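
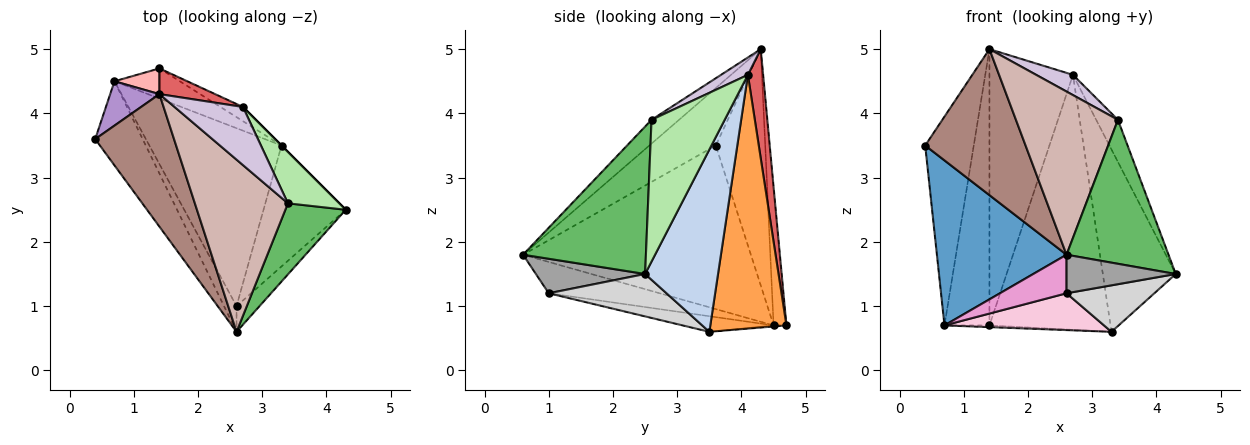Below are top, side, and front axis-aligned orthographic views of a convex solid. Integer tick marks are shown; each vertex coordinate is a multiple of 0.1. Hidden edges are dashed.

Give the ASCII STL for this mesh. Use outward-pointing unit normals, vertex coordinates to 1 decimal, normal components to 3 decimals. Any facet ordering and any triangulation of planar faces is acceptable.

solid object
 facet normal -0.843 -0.480 -0.244
  outer loop
   vertex 0.7 4.5 0.7
   vertex 2.6 0.6 1.8
   vertex 0.4 3.6 3.5
  endloop
 endfacet
 facet normal 0.707 0.707 0.000
  outer loop
   vertex 3.3 3.5 0.6
   vertex 2.7 4.1 4.6
   vertex 4.3 2.5 1.5
  endloop
 endfacet
 facet normal 0.532 0.846 -0.047
  outer loop
   vertex 3.3 3.5 0.6
   vertex 1.4 4.7 0.7
   vertex 2.7 4.1 4.6
  endloop
 endfacet
 facet normal -0.016 0.057 -0.998
  outer loop
   vertex 3.3 3.5 0.6
   vertex 0.7 4.5 0.7
   vertex 1.4 4.7 0.7
  endloop
 endfacet
 facet normal 0.734 -0.609 0.301
  outer loop
   vertex 3.4 2.6 3.9
   vertex 2.6 0.6 1.8
   vertex 4.3 2.5 1.5
  endloop
 endfacet
 facet normal 0.905 0.269 0.328
  outer loop
   vertex 3.4 2.6 3.9
   vertex 4.3 2.5 1.5
   vertex 2.7 4.1 4.6
  endloop
 endfacet
 facet normal 0.179 0.980 0.091
  outer loop
   vertex 1.4 4.3 5.0
   vertex 2.7 4.1 4.6
   vertex 1.4 4.7 0.7
  endloop
 endfacet
 facet normal -0.274 0.958 0.089
  outer loop
   vertex 1.4 4.3 5.0
   vertex 1.4 4.7 0.7
   vertex 0.7 4.5 0.7
  endloop
 endfacet
 facet normal -0.706 0.693 0.147
  outer loop
   vertex 1.4 4.3 5.0
   vertex 0.7 4.5 0.7
   vertex 0.4 3.6 3.5
  endloop
 endfacet
 facet normal 0.233 -0.320 0.918
  outer loop
   vertex 1.4 4.3 5.0
   vertex 3.4 2.6 3.9
   vertex 2.7 4.1 4.6
  endloop
 endfacet
 facet normal -0.440 -0.665 0.604
  outer loop
   vertex 1.4 4.3 5.0
   vertex 0.4 3.6 3.5
   vertex 2.6 0.6 1.8
  endloop
 endfacet
 facet normal -0.182 -0.676 0.714
  outer loop
   vertex 1.4 4.3 5.0
   vertex 2.6 0.6 1.8
   vertex 3.4 2.6 3.9
  endloop
 endfacet
 facet normal -0.811 -0.487 -0.324
  outer loop
   vertex 2.6 1.0 1.2
   vertex 2.6 0.6 1.8
   vertex 0.7 4.5 0.7
  endloop
 endfacet
 facet normal -0.115 -0.201 -0.973
  outer loop
   vertex 2.6 1.0 1.2
   vertex 0.7 4.5 0.7
   vertex 3.3 3.5 0.6
  endloop
 endfacet
 facet normal 0.640 -0.640 -0.426
  outer loop
   vertex 2.6 1.0 1.2
   vertex 4.3 2.5 1.5
   vertex 2.6 0.6 1.8
  endloop
 endfacet
 facet normal 0.434 -0.323 -0.841
  outer loop
   vertex 2.6 1.0 1.2
   vertex 3.3 3.5 0.6
   vertex 4.3 2.5 1.5
  endloop
 endfacet
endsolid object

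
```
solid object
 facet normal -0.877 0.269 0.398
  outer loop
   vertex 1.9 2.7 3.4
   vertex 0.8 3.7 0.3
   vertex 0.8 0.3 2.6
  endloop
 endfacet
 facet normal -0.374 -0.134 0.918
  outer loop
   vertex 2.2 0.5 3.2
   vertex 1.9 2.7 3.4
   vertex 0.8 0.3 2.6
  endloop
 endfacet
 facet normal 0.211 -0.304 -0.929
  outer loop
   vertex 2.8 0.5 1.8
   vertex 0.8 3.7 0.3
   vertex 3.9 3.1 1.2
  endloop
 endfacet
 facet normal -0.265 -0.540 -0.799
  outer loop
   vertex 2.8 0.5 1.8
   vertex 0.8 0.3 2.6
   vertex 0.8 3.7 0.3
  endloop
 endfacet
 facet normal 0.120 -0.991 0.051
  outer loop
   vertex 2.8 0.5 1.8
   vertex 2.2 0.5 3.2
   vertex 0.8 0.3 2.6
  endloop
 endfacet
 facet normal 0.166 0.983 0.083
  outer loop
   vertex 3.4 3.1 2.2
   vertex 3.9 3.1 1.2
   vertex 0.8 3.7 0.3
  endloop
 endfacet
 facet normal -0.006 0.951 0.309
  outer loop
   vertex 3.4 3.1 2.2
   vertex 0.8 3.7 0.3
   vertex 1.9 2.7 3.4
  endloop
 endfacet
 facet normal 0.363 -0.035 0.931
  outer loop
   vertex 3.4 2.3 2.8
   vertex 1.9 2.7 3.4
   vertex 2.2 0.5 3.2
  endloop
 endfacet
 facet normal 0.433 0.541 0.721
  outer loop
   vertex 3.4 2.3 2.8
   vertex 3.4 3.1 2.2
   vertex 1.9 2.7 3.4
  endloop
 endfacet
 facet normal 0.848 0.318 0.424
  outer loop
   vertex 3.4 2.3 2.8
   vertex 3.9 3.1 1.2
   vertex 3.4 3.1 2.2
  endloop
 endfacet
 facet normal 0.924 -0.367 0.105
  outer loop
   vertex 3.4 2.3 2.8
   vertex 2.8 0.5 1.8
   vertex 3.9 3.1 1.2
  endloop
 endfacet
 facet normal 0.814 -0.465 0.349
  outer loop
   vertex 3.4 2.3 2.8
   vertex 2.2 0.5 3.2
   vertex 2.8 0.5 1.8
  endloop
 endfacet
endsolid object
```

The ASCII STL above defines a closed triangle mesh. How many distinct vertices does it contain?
8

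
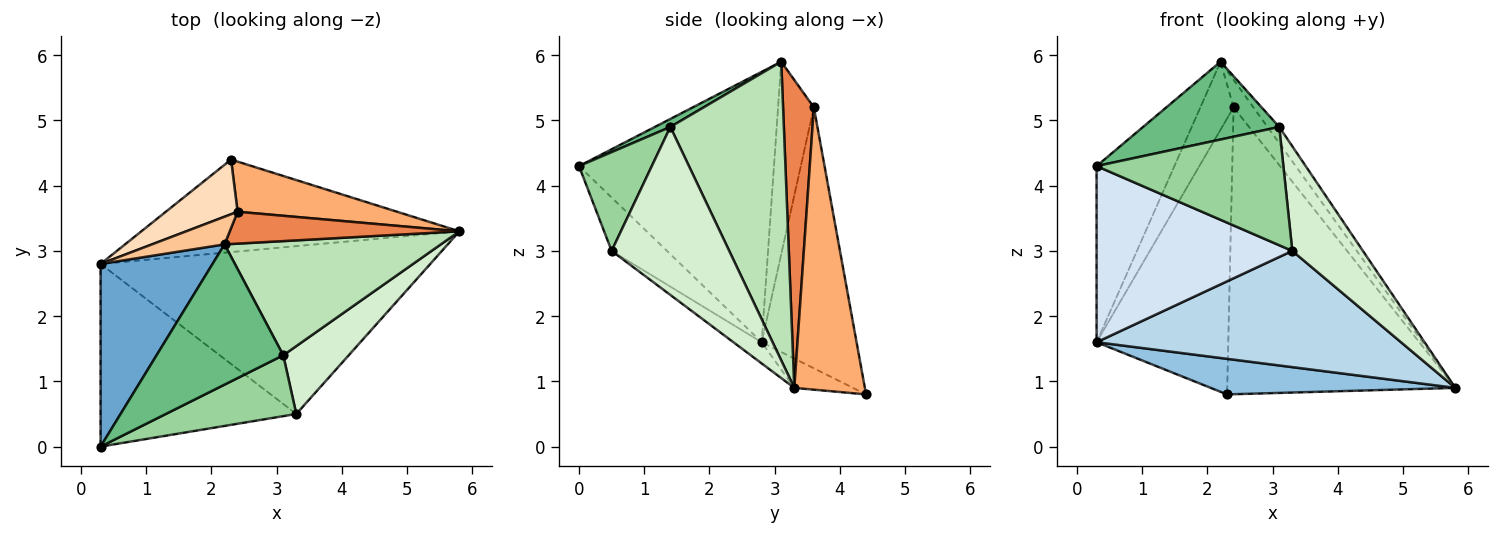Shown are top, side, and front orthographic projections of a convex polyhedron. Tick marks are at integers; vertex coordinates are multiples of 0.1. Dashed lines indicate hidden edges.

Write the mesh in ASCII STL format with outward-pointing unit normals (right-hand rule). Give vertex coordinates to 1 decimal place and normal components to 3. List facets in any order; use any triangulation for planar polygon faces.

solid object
 facet normal -0.867 0.346 0.359
  outer loop
   vertex 2.2 3.1 5.9
   vertex 0.3 2.8 1.6
   vertex 0.3 0.0 4.3
  endloop
 endfacet
 facet normal -0.086 -0.358 -0.930
  outer loop
   vertex 2.3 4.4 0.8
   vertex 5.8 3.3 0.9
   vertex 0.3 2.8 1.6
  endloop
 endfacet
 facet normal -0.053 -0.569 -0.821
  outer loop
   vertex 3.3 0.5 3.0
   vertex 0.3 2.8 1.6
   vertex 5.8 3.3 0.9
  endloop
 endfacet
 facet normal -0.193 -0.681 -0.706
  outer loop
   vertex 3.3 0.5 3.0
   vertex 0.3 0.0 4.3
   vertex 0.3 2.8 1.6
  endloop
 endfacet
 facet normal 0.712 0.459 0.531
  outer loop
   vertex 2.4 3.6 5.2
   vertex 2.2 3.1 5.9
   vertex 5.8 3.3 0.9
  endloop
 endfacet
 facet normal 0.291 0.942 0.165
  outer loop
   vertex 2.4 3.6 5.2
   vertex 5.8 3.3 0.9
   vertex 2.3 4.4 0.8
  endloop
 endfacet
 facet normal -0.707 0.656 0.266
  outer loop
   vertex 2.4 3.6 5.2
   vertex 0.3 2.8 1.6
   vertex 2.2 3.1 5.9
  endloop
 endfacet
 facet normal -0.577 0.801 0.159
  outer loop
   vertex 2.4 3.6 5.2
   vertex 2.3 4.4 0.8
   vertex 0.3 2.8 1.6
  endloop
 endfacet
 facet normal 0.055 -0.484 0.873
  outer loop
   vertex 3.1 1.4 4.9
   vertex 2.2 3.1 5.9
   vertex 0.3 0.0 4.3
  endloop
 endfacet
 facet normal 0.327 -0.840 0.432
  outer loop
   vertex 3.1 1.4 4.9
   vertex 0.3 0.0 4.3
   vertex 3.3 0.5 3.0
  endloop
 endfacet
 facet normal 0.807 0.083 0.584
  outer loop
   vertex 3.1 1.4 4.9
   vertex 5.8 3.3 0.9
   vertex 2.2 3.1 5.9
  endloop
 endfacet
 facet normal 0.813 -0.488 0.317
  outer loop
   vertex 3.1 1.4 4.9
   vertex 3.3 0.5 3.0
   vertex 5.8 3.3 0.9
  endloop
 endfacet
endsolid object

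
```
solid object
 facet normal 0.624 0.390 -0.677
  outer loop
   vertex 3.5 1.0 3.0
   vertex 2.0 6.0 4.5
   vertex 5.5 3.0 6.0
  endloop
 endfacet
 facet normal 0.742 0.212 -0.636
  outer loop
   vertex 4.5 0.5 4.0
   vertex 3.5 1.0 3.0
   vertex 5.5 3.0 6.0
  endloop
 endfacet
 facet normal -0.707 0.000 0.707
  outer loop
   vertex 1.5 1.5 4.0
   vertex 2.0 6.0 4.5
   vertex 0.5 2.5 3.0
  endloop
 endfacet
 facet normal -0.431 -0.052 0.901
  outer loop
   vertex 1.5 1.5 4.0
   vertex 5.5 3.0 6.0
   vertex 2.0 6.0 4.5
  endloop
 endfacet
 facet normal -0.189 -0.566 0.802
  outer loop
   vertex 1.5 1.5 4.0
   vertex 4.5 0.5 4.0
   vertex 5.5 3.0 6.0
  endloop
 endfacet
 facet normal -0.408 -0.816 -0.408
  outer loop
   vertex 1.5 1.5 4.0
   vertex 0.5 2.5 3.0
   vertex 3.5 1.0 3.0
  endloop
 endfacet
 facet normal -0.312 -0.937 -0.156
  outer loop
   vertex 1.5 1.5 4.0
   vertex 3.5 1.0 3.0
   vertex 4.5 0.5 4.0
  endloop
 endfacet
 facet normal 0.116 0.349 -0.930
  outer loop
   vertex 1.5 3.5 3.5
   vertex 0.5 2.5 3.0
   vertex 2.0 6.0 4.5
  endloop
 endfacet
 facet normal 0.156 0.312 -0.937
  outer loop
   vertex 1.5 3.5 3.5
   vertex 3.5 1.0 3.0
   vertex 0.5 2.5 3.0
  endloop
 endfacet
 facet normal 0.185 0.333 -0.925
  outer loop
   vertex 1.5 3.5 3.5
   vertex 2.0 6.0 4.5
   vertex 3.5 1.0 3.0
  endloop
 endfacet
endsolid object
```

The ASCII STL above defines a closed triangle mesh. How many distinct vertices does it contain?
7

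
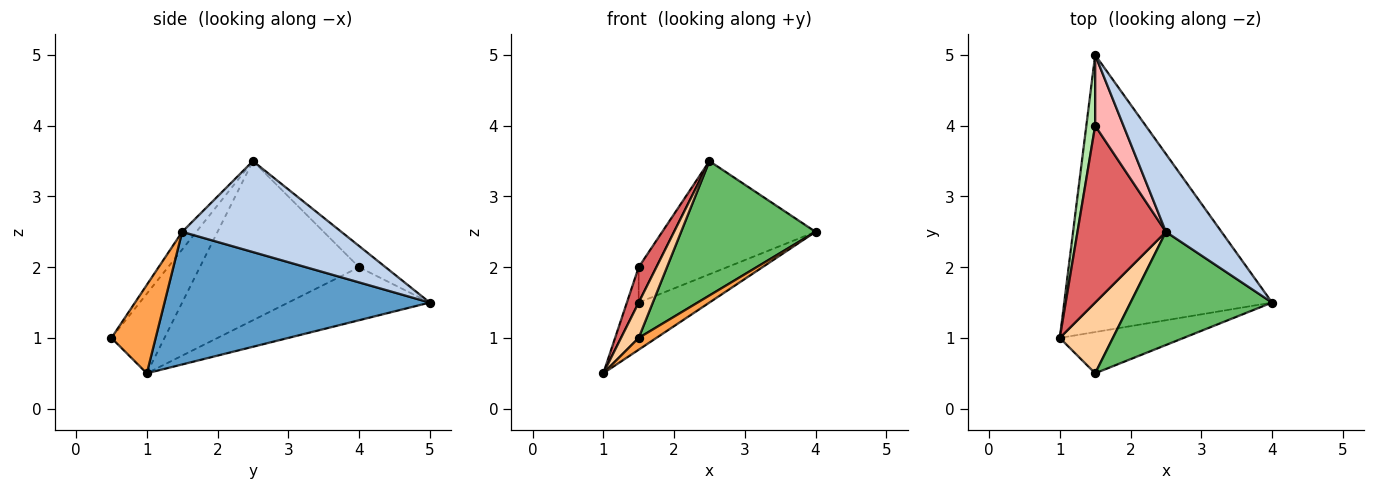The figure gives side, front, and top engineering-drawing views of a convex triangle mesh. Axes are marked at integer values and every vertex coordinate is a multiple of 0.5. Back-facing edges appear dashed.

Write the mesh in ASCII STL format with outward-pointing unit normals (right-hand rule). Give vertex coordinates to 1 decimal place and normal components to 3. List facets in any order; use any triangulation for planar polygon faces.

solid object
 facet normal 0.533 0.142 -0.834
  outer loop
   vertex 1.5 5.0 1.5
   vertex 4.0 1.5 2.5
   vertex 1.0 1.0 0.5
  endloop
 endfacet
 facet normal 0.680 0.604 0.415
  outer loop
   vertex 2.5 2.5 3.5
   vertex 4.0 1.5 2.5
   vertex 1.5 5.0 1.5
  endloop
 endfacet
 facet normal 0.566 -0.226 -0.793
  outer loop
   vertex 1.5 0.5 1.0
   vertex 1.0 1.0 0.5
   vertex 4.0 1.5 2.5
  endloop
 endfacet
 facet normal -0.802 -0.267 0.535
  outer loop
   vertex 1.5 0.5 1.0
   vertex 2.5 2.5 3.5
   vertex 1.0 1.0 0.5
  endloop
 endfacet
 facet normal -0.080 -0.762 0.642
  outer loop
   vertex 1.5 0.5 1.0
   vertex 4.0 1.5 2.5
   vertex 2.5 2.5 3.5
  endloop
 endfacet
 facet normal -0.983 0.082 0.164
  outer loop
   vertex 1.5 4.0 2.0
   vertex 1.5 5.0 1.5
   vertex 1.0 1.0 0.5
  endloop
 endfacet
 facet normal -0.870 -0.097 0.483
  outer loop
   vertex 1.5 4.0 2.0
   vertex 1.0 1.0 0.5
   vertex 2.5 2.5 3.5
  endloop
 endfacet
 facet normal -0.557 0.371 0.743
  outer loop
   vertex 1.5 4.0 2.0
   vertex 2.5 2.5 3.5
   vertex 1.5 5.0 1.5
  endloop
 endfacet
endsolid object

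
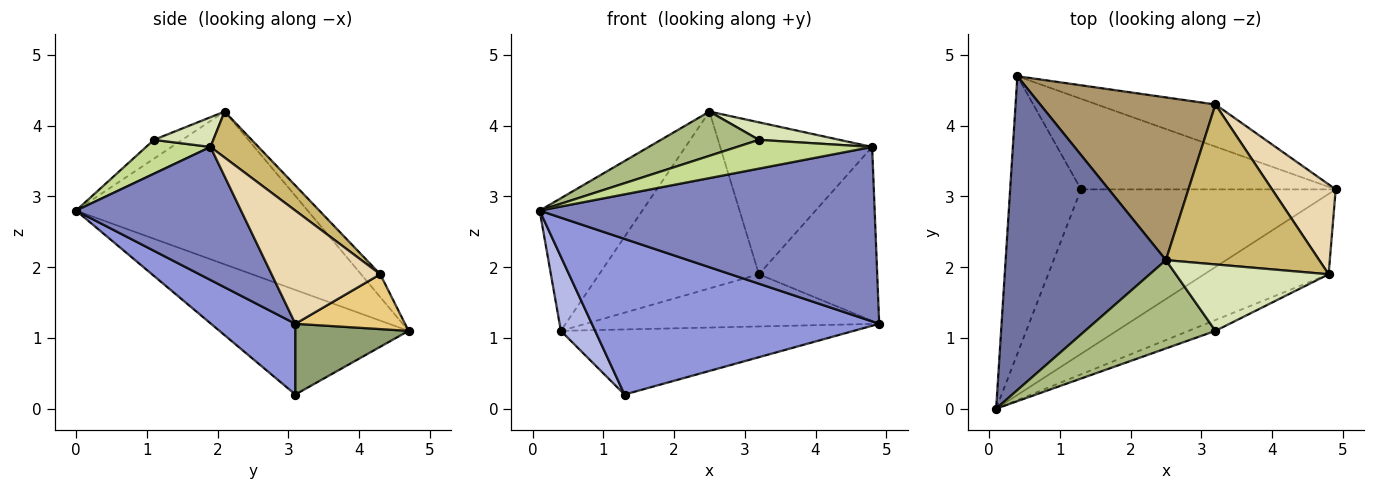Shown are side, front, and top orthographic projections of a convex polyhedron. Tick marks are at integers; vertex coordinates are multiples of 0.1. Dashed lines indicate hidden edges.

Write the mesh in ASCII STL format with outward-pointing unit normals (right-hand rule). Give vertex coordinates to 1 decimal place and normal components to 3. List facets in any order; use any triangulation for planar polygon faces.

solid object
 facet normal -0.660 0.292 0.692
  outer loop
   vertex 2.5 2.1 4.2
   vertex 0.4 4.7 1.1
   vertex 0.1 0.0 2.8
  endloop
 endfacet
 facet normal 0.408 -0.829 -0.382
  outer loop
   vertex 4.8 1.9 3.7
   vertex 0.1 0.0 2.8
   vertex 4.9 3.1 1.2
  endloop
 endfacet
 facet normal 0.198 -0.674 -0.712
  outer loop
   vertex 1.3 3.1 0.2
   vertex 4.9 3.1 1.2
   vertex 0.1 0.0 2.8
  endloop
 endfacet
 facet normal -0.819 -0.148 -0.555
  outer loop
   vertex 1.3 3.1 0.2
   vertex 0.1 0.0 2.8
   vertex 0.4 4.7 1.1
  endloop
 endfacet
 facet normal 0.220 0.569 -0.792
  outer loop
   vertex 1.3 3.1 0.2
   vertex 0.4 4.7 1.1
   vertex 4.9 3.1 1.2
  endloop
 endfacet
 facet normal -0.128 -0.444 0.887
  outer loop
   vertex 3.2 1.1 3.8
   vertex 2.5 2.1 4.2
   vertex 0.1 0.0 2.8
  endloop
 endfacet
 facet normal 0.407 -0.855 -0.322
  outer loop
   vertex 3.2 1.1 3.8
   vertex 0.1 0.0 2.8
   vertex 4.8 1.9 3.7
  endloop
 endfacet
 facet normal 0.185 -0.251 0.950
  outer loop
   vertex 3.2 1.1 3.8
   vertex 4.8 1.9 3.7
   vertex 2.5 2.1 4.2
  endloop
 endfacet
 facet normal -0.088 0.733 0.674
  outer loop
   vertex 3.2 4.3 1.9
   vertex 0.4 4.7 1.1
   vertex 2.5 2.1 4.2
  endloop
 endfacet
 facet normal 0.213 0.673 0.708
  outer loop
   vertex 3.2 4.3 1.9
   vertex 2.5 2.1 4.2
   vertex 4.8 1.9 3.7
  endloop
 endfacet
 facet normal 0.279 0.747 -0.603
  outer loop
   vertex 3.2 4.3 1.9
   vertex 4.9 3.1 1.2
   vertex 0.4 4.7 1.1
  endloop
 endfacet
 facet normal 0.632 0.688 0.356
  outer loop
   vertex 3.2 4.3 1.9
   vertex 4.8 1.9 3.7
   vertex 4.9 3.1 1.2
  endloop
 endfacet
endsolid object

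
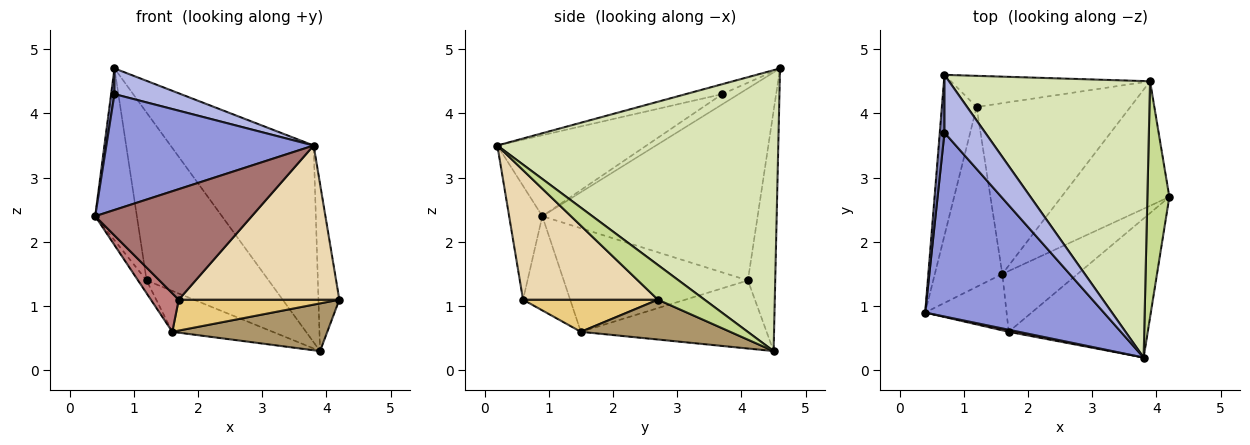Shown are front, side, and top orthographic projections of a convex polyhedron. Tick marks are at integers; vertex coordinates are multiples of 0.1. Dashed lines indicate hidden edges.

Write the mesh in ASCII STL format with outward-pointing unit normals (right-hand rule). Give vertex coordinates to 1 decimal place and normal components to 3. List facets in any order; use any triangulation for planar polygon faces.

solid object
 facet normal -0.967 0.187 -0.175
  outer loop
   vertex 1.2 4.1 1.4
   vertex 0.4 0.9 2.4
   vertex 0.7 4.6 4.7
  endloop
 endfacet
 facet normal -0.894 -0.182 0.409
  outer loop
   vertex 0.7 3.7 4.3
   vertex 0.7 4.6 4.7
   vertex 0.4 0.9 2.4
  endloop
 endfacet
 facet normal -0.358 -0.498 0.790
  outer loop
   vertex 0.7 3.7 4.3
   vertex 0.4 0.9 2.4
   vertex 3.8 0.2 3.5
  endloop
 endfacet
 facet normal -0.217 -0.396 0.892
  outer loop
   vertex 0.7 3.7 4.3
   vertex 3.8 0.2 3.5
   vertex 0.7 4.6 4.7
  endloop
 endfacet
 facet normal -0.837 0.039 -0.545
  outer loop
   vertex 1.6 1.5 0.6
   vertex 0.4 0.9 2.4
   vertex 1.2 4.1 1.4
  endloop
 endfacet
 facet normal -0.215 0.960 -0.178
  outer loop
   vertex 3.9 4.5 0.3
   vertex 1.2 4.1 1.4
   vertex 0.7 4.6 4.7
  endloop
 endfacet
 facet normal 0.790 0.354 0.501
  outer loop
   vertex 3.9 4.5 0.3
   vertex 3.8 0.2 3.5
   vertex 4.2 2.7 1.1
  endloop
 endfacet
 facet normal 0.751 0.383 0.538
  outer loop
   vertex 3.9 4.5 0.3
   vertex 0.7 4.6 4.7
   vertex 3.8 0.2 3.5
  endloop
 endfacet
 facet normal 0.326 -0.338 -0.883
  outer loop
   vertex 3.9 4.5 0.3
   vertex 4.2 2.7 1.1
   vertex 1.6 1.5 0.6
  endloop
 endfacet
 facet normal -0.396 0.214 -0.893
  outer loop
   vertex 3.9 4.5 0.3
   vertex 1.6 1.5 0.6
   vertex 1.2 4.1 1.4
  endloop
 endfacet
 facet normal 0.356 -0.423 -0.833
  outer loop
   vertex 1.7 0.6 1.1
   vertex 1.6 1.5 0.6
   vertex 4.2 2.7 1.1
  endloop
 endfacet
 facet normal 0.529 -0.630 -0.568
  outer loop
   vertex 1.7 0.6 1.1
   vertex 4.2 2.7 1.1
   vertex 3.8 0.2 3.5
  endloop
 endfacet
 facet normal -0.207 -0.978 0.018
  outer loop
   vertex 1.7 0.6 1.1
   vertex 3.8 0.2 3.5
   vertex 0.4 0.9 2.4
  endloop
 endfacet
 facet normal -0.691 -0.408 -0.597
  outer loop
   vertex 1.7 0.6 1.1
   vertex 0.4 0.9 2.4
   vertex 1.6 1.5 0.6
  endloop
 endfacet
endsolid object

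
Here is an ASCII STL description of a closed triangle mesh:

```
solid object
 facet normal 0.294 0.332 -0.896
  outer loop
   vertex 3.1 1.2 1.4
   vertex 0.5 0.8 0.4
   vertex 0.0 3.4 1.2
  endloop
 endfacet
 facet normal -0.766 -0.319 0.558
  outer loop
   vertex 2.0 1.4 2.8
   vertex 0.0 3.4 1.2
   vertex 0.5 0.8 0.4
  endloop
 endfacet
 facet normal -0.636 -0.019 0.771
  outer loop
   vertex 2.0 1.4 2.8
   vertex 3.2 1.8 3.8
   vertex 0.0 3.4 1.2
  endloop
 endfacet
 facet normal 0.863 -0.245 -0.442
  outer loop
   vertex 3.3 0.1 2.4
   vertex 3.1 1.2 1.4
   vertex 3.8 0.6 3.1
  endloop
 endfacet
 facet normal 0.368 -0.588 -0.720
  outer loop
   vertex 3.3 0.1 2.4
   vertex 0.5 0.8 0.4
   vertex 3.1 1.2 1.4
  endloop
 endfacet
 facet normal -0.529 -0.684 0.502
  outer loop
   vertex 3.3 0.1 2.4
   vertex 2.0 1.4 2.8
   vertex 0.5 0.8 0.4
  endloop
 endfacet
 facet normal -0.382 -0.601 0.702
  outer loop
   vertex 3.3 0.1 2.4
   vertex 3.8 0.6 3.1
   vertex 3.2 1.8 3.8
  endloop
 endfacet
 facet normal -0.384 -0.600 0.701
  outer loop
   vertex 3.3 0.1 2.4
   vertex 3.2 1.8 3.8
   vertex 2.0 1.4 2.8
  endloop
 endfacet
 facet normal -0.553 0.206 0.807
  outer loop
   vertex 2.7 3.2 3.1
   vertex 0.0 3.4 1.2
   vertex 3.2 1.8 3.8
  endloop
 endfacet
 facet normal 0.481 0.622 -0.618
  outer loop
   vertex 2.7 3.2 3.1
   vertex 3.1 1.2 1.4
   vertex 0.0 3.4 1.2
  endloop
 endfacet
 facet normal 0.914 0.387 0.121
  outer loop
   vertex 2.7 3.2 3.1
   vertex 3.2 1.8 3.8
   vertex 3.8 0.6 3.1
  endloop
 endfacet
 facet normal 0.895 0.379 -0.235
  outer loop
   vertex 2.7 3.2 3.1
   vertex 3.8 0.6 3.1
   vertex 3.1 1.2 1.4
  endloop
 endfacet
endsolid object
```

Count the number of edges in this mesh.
18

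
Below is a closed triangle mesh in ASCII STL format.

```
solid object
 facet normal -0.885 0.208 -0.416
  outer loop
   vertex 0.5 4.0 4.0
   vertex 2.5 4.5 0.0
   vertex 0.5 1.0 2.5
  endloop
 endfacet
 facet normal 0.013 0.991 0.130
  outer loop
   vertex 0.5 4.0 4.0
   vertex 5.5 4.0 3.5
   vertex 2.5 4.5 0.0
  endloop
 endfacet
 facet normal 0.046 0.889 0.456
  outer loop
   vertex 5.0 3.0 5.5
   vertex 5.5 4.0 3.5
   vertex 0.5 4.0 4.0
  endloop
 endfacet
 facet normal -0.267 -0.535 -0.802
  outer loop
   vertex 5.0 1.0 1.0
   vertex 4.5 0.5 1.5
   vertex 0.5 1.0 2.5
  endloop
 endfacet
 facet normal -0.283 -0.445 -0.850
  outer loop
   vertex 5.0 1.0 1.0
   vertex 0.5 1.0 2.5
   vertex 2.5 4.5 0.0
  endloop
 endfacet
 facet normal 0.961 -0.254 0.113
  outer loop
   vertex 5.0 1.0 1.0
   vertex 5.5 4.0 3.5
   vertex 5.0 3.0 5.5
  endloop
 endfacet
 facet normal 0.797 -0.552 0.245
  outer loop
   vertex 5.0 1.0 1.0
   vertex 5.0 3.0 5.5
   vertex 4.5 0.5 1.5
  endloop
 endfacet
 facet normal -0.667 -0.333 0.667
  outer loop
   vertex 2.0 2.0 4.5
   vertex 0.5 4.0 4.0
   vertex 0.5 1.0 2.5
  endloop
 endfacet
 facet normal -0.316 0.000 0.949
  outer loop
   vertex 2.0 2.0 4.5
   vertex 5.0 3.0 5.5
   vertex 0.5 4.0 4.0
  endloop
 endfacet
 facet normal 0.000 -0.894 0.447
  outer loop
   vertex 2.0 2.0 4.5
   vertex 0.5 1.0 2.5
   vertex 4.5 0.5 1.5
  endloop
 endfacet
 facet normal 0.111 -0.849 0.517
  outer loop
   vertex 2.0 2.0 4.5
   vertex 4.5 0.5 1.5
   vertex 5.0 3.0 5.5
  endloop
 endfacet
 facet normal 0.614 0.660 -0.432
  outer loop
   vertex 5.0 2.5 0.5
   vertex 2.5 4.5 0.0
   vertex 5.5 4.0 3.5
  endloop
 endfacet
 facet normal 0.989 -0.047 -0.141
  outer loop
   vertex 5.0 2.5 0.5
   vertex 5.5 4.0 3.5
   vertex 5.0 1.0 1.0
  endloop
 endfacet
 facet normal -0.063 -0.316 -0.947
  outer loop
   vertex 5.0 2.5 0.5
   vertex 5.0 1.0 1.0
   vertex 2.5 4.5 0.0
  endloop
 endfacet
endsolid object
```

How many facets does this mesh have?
14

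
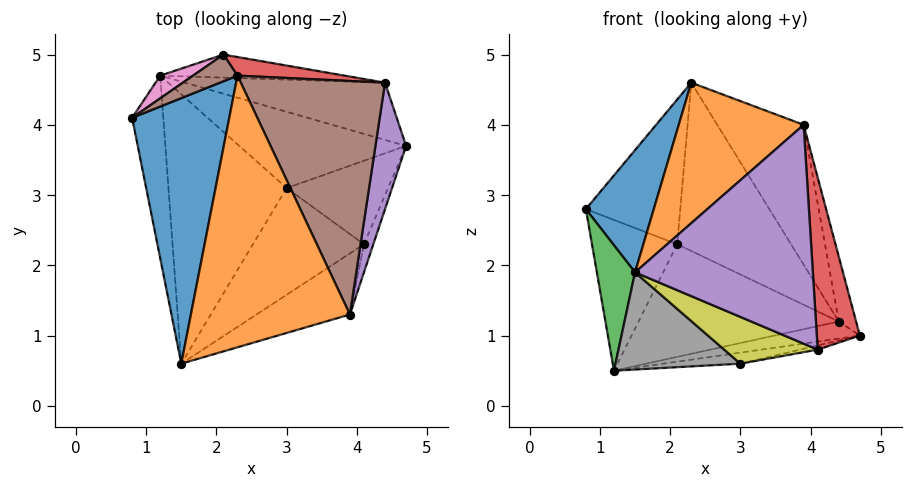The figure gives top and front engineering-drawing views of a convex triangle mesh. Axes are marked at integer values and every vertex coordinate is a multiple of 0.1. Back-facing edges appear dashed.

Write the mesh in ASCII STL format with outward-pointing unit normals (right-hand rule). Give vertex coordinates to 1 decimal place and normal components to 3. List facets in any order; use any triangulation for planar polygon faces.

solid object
 facet normal -0.678 -0.307 0.668
  outer loop
   vertex 2.3 4.7 4.6
   vertex 0.8 4.1 2.8
   vertex 1.5 0.6 1.9
  endloop
 endfacet
 facet normal -0.541 -0.386 0.747
  outer loop
   vertex 3.9 1.3 4.0
   vertex 2.3 4.7 4.6
   vertex 1.5 0.6 1.9
  endloop
 endfacet
 facet normal -0.969 -0.141 -0.205
  outer loop
   vertex 1.2 4.7 0.5
   vertex 1.5 0.6 1.9
   vertex 0.8 4.1 2.8
  endloop
 endfacet
 facet normal 0.921 -0.386 -0.063
  outer loop
   vertex 4.1 2.3 0.8
   vertex 4.7 3.7 1.0
   vertex 3.9 1.3 4.0
  endloop
 endfacet
 facet normal 0.459 -0.856 -0.239
  outer loop
   vertex 4.1 2.3 0.8
   vertex 3.9 1.3 4.0
   vertex 1.5 0.6 1.9
  endloop
 endfacet
 facet normal -0.521 0.839 0.155
  outer loop
   vertex 2.1 5.0 2.3
   vertex 0.8 4.1 2.8
   vertex 2.3 4.7 4.6
  endloop
 endfacet
 facet normal -0.531 0.838 0.126
  outer loop
   vertex 2.1 5.0 2.3
   vertex 1.2 4.7 0.5
   vertex 0.8 4.1 2.8
  endloop
 endfacet
 facet normal -0.242 -0.329 -0.913
  outer loop
   vertex 3.0 3.1 0.6
   vertex 1.5 0.6 1.9
   vertex 1.2 4.7 0.5
  endloop
 endfacet
 facet normal -0.124 -0.398 -0.909
  outer loop
   vertex 3.0 3.1 0.6
   vertex 4.1 2.3 0.8
   vertex 1.5 0.6 1.9
  endloop
 endfacet
 facet normal 0.179 0.141 -0.974
  outer loop
   vertex 3.0 3.1 0.6
   vertex 1.2 4.7 0.5
   vertex 4.7 3.7 1.0
  endloop
 endfacet
 facet normal 0.213 0.048 -0.976
  outer loop
   vertex 3.0 3.1 0.6
   vertex 4.7 3.7 1.0
   vertex 4.1 2.3 0.8
  endloop
 endfacet
 facet normal 0.214 0.279 -0.936
  outer loop
   vertex 4.4 4.6 1.2
   vertex 4.7 3.7 1.0
   vertex 1.2 4.7 0.5
  endloop
 endfacet
 facet normal 0.074 0.977 -0.200
  outer loop
   vertex 4.4 4.6 1.2
   vertex 1.2 4.7 0.5
   vertex 2.1 5.0 2.3
  endloop
 endfacet
 facet normal 0.220 0.970 0.107
  outer loop
   vertex 4.4 4.6 1.2
   vertex 2.1 5.0 2.3
   vertex 2.3 4.7 4.6
  endloop
 endfacet
 facet normal 0.891 0.207 0.404
  outer loop
   vertex 4.4 4.6 1.2
   vertex 3.9 1.3 4.0
   vertex 4.7 3.7 1.0
  endloop
 endfacet
 facet normal 0.816 0.297 0.495
  outer loop
   vertex 4.4 4.6 1.2
   vertex 2.3 4.7 4.6
   vertex 3.9 1.3 4.0
  endloop
 endfacet
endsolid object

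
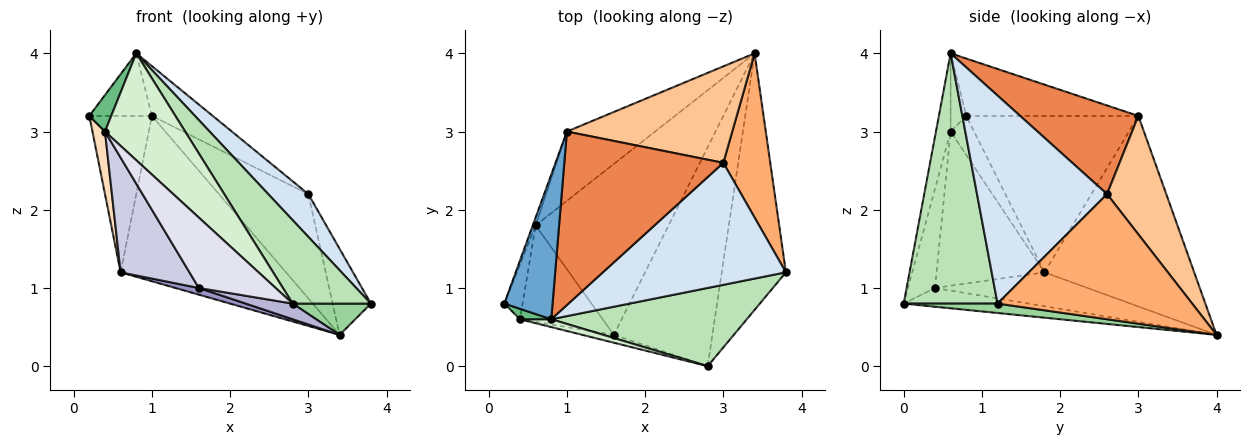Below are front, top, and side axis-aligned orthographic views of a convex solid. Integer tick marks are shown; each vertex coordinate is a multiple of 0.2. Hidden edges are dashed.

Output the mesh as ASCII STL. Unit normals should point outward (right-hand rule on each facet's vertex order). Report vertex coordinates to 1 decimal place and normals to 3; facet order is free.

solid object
 facet normal -0.737 0.268 0.620
  outer loop
   vertex 1.0 3.0 3.2
   vertex 0.2 0.8 3.2
   vertex 0.8 0.6 4.0
  endloop
 endfacet
 facet normal -0.940 0.342 -0.017
  outer loop
   vertex 0.6 1.8 1.2
   vertex 0.2 0.8 3.2
   vertex 1.0 3.0 3.2
  endloop
 endfacet
 facet normal -0.641 0.708 -0.297
  outer loop
   vertex 0.6 1.8 1.2
   vertex 1.0 3.0 3.2
   vertex 3.4 4.0 0.4
  endloop
 endfacet
 facet normal 0.731 -0.225 0.643
  outer loop
   vertex 3.0 2.6 2.2
   vertex 0.8 0.6 4.0
   vertex 3.8 1.2 0.8
  endloop
 endfacet
 facet normal 0.472 0.243 0.847
  outer loop
   vertex 3.0 2.6 2.2
   vertex 1.0 3.0 3.2
   vertex 0.8 0.6 4.0
  endloop
 endfacet
 facet normal 0.921 0.181 0.345
  outer loop
   vertex 3.0 2.6 2.2
   vertex 3.8 1.2 0.8
   vertex 3.4 4.0 0.4
  endloop
 endfacet
 facet normal 0.437 0.660 0.611
  outer loop
   vertex 3.0 2.6 2.2
   vertex 3.4 4.0 0.4
   vertex 1.0 3.0 3.2
  endloop
 endfacet
 facet normal -0.816 -0.435 -0.381
  outer loop
   vertex 0.4 0.6 3.0
   vertex 0.2 0.8 3.2
   vertex 0.6 1.8 1.2
  endloop
 endfacet
 facet normal -0.566 -0.793 0.226
  outer loop
   vertex 0.4 0.6 3.0
   vertex 0.8 0.6 4.0
   vertex 0.2 0.8 3.2
  endloop
 endfacet
 facet normal 0.144 -0.120 -0.982
  outer loop
   vertex 2.8 0.0 0.8
   vertex 3.4 4.0 0.4
   vertex 3.8 1.2 0.8
  endloop
 endfacet
 facet normal 0.659 -0.549 0.515
  outer loop
   vertex 2.8 0.0 0.8
   vertex 3.8 1.2 0.8
   vertex 0.8 0.6 4.0
  endloop
 endfacet
 facet normal -0.179 -0.981 0.072
  outer loop
   vertex 2.8 0.0 0.8
   vertex 0.8 0.6 4.0
   vertex 0.4 0.6 3.0
  endloop
 endfacet
 facet normal -0.247 -0.038 -0.968
  outer loop
   vertex 1.6 0.4 1.0
   vertex 0.6 1.8 1.2
   vertex 3.4 4.0 0.4
  endloop
 endfacet
 facet normal -0.187 -0.070 -0.980
  outer loop
   vertex 1.6 0.4 1.0
   vertex 3.4 4.0 0.4
   vertex 2.8 0.0 0.8
  endloop
 endfacet
 facet normal -0.768 -0.490 -0.412
  outer loop
   vertex 1.6 0.4 1.0
   vertex 0.4 0.6 3.0
   vertex 0.6 1.8 1.2
  endloop
 endfacet
 facet normal -0.330 -0.938 -0.104
  outer loop
   vertex 1.6 0.4 1.0
   vertex 2.8 0.0 0.8
   vertex 0.4 0.6 3.0
  endloop
 endfacet
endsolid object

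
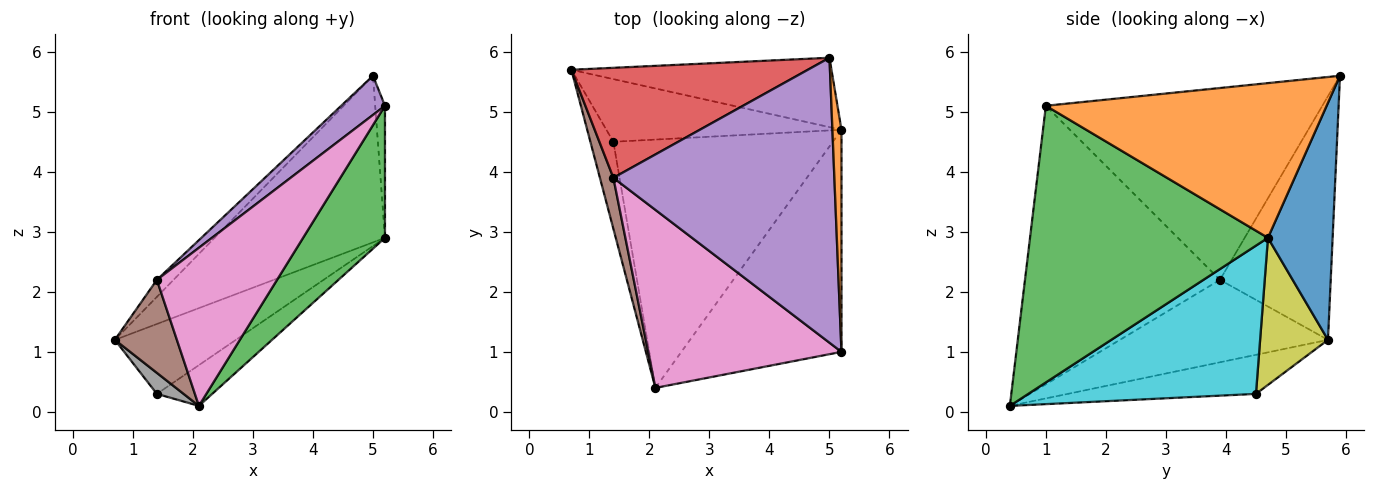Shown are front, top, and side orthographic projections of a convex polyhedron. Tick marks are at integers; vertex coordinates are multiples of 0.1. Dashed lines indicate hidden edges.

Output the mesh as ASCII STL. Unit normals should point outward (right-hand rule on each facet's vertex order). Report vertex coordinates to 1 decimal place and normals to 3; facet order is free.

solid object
 facet normal 0.331 0.871 -0.363
  outer loop
   vertex 5.2 4.7 2.9
   vertex 0.7 5.7 1.2
   vertex 5.0 5.9 5.6
  endloop
 endfacet
 facet normal 0.998 0.035 0.058
  outer loop
   vertex 5.2 4.7 2.9
   vertex 5.0 5.9 5.6
   vertex 5.2 1.0 5.1
  endloop
 endfacet
 facet normal 0.830 -0.285 -0.480
  outer loop
   vertex 5.2 4.7 2.9
   vertex 5.2 1.0 5.1
   vertex 2.1 0.4 0.1
  endloop
 endfacet
 facet normal -0.713 0.107 0.692
  outer loop
   vertex 1.4 3.9 2.2
   vertex 5.0 5.9 5.6
   vertex 0.7 5.7 1.2
  endloop
 endfacet
 facet normal -0.652 -0.103 0.751
  outer loop
   vertex 1.4 3.9 2.2
   vertex 5.2 1.0 5.1
   vertex 5.0 5.9 5.6
  endloop
 endfacet
 facet normal -0.947 -0.282 0.155
  outer loop
   vertex 1.4 3.9 2.2
   vertex 0.7 5.7 1.2
   vertex 2.1 0.4 0.1
  endloop
 endfacet
 facet normal -0.733 -0.452 0.509
  outer loop
   vertex 1.4 3.9 2.2
   vertex 2.1 0.4 0.1
   vertex 5.2 1.0 5.1
  endloop
 endfacet
 facet normal -0.855 -0.122 -0.503
  outer loop
   vertex 1.4 4.5 0.3
   vertex 2.1 0.4 0.1
   vertex 0.7 5.7 1.2
  endloop
 endfacet
 facet normal 0.385 0.687 -0.616
  outer loop
   vertex 1.4 4.5 0.3
   vertex 0.7 5.7 1.2
   vertex 5.2 4.7 2.9
  endloop
 endfacet
 facet normal 0.555 0.135 -0.821
  outer loop
   vertex 1.4 4.5 0.3
   vertex 5.2 4.7 2.9
   vertex 2.1 0.4 0.1
  endloop
 endfacet
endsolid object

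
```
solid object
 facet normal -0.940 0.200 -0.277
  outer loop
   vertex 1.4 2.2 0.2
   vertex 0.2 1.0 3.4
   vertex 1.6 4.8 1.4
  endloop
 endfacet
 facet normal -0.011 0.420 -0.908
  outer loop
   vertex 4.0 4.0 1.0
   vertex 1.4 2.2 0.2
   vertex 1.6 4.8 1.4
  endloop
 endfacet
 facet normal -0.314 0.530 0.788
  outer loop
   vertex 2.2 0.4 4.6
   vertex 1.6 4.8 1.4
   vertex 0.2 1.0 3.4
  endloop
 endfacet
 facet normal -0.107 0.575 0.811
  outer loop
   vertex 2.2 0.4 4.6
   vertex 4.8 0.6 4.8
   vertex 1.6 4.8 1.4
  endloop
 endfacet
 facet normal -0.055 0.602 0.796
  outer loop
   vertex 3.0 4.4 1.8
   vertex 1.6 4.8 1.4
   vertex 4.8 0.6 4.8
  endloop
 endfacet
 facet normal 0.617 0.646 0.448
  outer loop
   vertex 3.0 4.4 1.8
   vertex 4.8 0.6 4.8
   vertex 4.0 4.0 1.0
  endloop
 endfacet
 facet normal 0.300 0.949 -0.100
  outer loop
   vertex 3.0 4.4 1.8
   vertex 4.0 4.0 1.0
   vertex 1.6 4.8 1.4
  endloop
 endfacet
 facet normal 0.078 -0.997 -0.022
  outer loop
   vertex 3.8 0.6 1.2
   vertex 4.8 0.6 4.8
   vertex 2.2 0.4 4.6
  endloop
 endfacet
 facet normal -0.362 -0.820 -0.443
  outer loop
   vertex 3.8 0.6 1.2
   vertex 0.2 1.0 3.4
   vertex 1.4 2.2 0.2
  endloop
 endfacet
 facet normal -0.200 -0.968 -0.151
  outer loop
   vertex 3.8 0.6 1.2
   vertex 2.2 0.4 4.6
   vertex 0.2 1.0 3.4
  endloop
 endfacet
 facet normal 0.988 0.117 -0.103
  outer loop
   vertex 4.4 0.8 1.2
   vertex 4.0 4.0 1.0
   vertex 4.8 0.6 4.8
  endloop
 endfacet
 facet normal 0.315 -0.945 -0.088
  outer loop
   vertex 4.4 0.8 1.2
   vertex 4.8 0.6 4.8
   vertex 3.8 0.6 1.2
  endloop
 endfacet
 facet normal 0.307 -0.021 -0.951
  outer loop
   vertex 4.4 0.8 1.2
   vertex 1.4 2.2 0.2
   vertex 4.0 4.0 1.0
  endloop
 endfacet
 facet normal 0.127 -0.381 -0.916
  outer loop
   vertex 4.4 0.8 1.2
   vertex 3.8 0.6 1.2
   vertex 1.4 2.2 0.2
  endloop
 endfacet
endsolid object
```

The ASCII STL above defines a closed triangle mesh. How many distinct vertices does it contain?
9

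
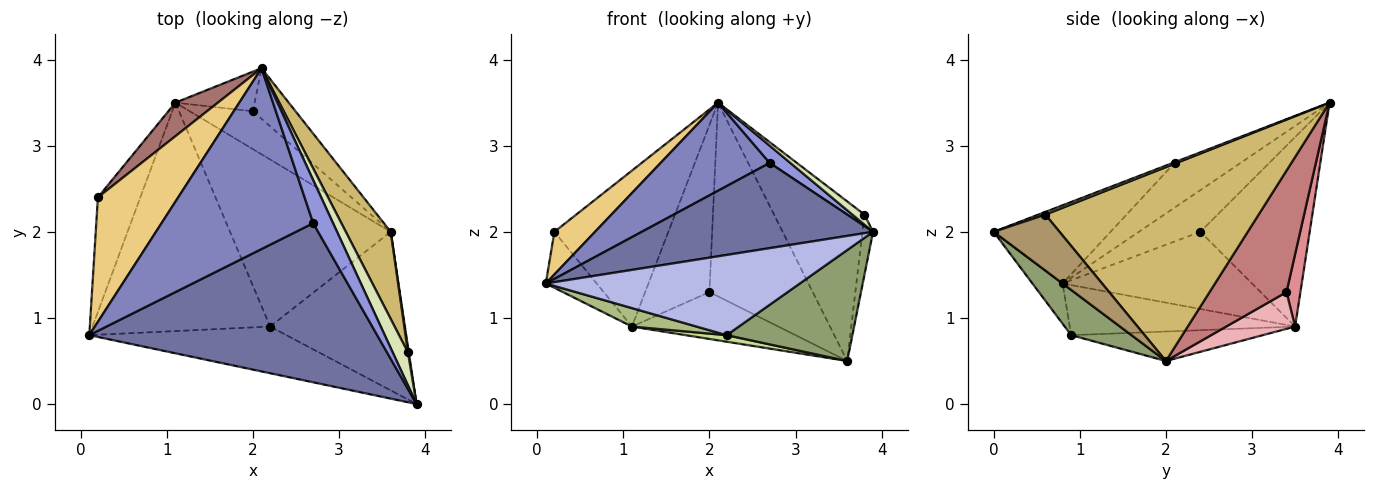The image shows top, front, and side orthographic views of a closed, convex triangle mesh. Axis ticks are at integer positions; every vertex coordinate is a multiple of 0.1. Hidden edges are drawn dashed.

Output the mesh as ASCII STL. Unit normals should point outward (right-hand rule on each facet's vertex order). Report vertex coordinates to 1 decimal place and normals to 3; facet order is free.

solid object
 facet normal -0.232 -0.459 0.857
  outer loop
   vertex 2.7 2.1 2.8
   vertex 0.1 0.8 1.4
   vertex 3.9 0.0 2.0
  endloop
 endfacet
 facet normal -0.256 -0.423 0.869
  outer loop
   vertex 2.7 2.1 2.8
   vertex 2.1 3.9 3.5
   vertex 0.1 0.8 1.4
  endloop
 endfacet
 facet normal -0.031 -0.371 0.928
  outer loop
   vertex 2.7 2.1 2.8
   vertex 3.9 0.0 2.0
   vertex 2.1 3.9 3.5
  endloop
 endfacet
 facet normal -0.102 -0.860 -0.500
  outer loop
   vertex 2.2 0.9 0.8
   vertex 3.9 0.0 2.0
   vertex 0.1 0.8 1.4
  endloop
 endfacet
 facet normal 0.265 -0.553 -0.790
  outer loop
   vertex 2.2 0.9 0.8
   vertex 3.6 2.0 0.5
   vertex 3.9 0.0 2.0
  endloop
 endfacet
 facet normal -0.270 -0.078 -0.960
  outer loop
   vertex 2.2 0.9 0.8
   vertex 0.1 0.8 1.4
   vertex 1.1 3.5 0.9
  endloop
 endfacet
 facet normal -0.180 -0.039 -0.983
  outer loop
   vertex 2.2 0.9 0.8
   vertex 1.1 3.5 0.9
   vertex 3.6 2.0 0.5
  endloop
 endfacet
 facet normal 0.164 -0.287 0.944
  outer loop
   vertex 3.8 0.6 2.2
   vertex 2.1 3.9 3.5
   vertex 3.9 0.0 2.0
  endloop
 endfacet
 facet normal 0.987 0.159 0.015
  outer loop
   vertex 3.8 0.6 2.2
   vertex 3.9 0.0 2.0
   vertex 3.6 2.0 0.5
  endloop
 endfacet
 facet normal 0.900 0.382 0.208
  outer loop
   vertex 3.8 0.6 2.2
   vertex 3.6 2.0 0.5
   vertex 2.1 3.9 3.5
  endloop
 endfacet
 facet normal -0.441 -0.291 0.849
  outer loop
   vertex 0.2 2.4 2.0
   vertex 0.1 0.8 1.4
   vertex 2.1 3.9 3.5
  endloop
 endfacet
 facet normal -0.853 0.229 -0.469
  outer loop
   vertex 0.2 2.4 2.0
   vertex 1.1 3.5 0.9
   vertex 0.1 0.8 1.4
  endloop
 endfacet
 facet normal -0.684 0.713 0.153
  outer loop
   vertex 0.2 2.4 2.0
   vertex 2.1 3.9 3.5
   vertex 1.1 3.5 0.9
  endloop
 endfacet
 facet normal 0.584 0.785 -0.205
  outer loop
   vertex 2.0 3.4 1.3
   vertex 2.1 3.9 3.5
   vertex 3.6 2.0 0.5
  endloop
 endfacet
 facet normal 0.206 0.952 -0.226
  outer loop
   vertex 2.0 3.4 1.3
   vertex 1.1 3.5 0.9
   vertex 2.1 3.9 3.5
  endloop
 endfacet
 facet normal 0.344 0.730 -0.591
  outer loop
   vertex 2.0 3.4 1.3
   vertex 3.6 2.0 0.5
   vertex 1.1 3.5 0.9
  endloop
 endfacet
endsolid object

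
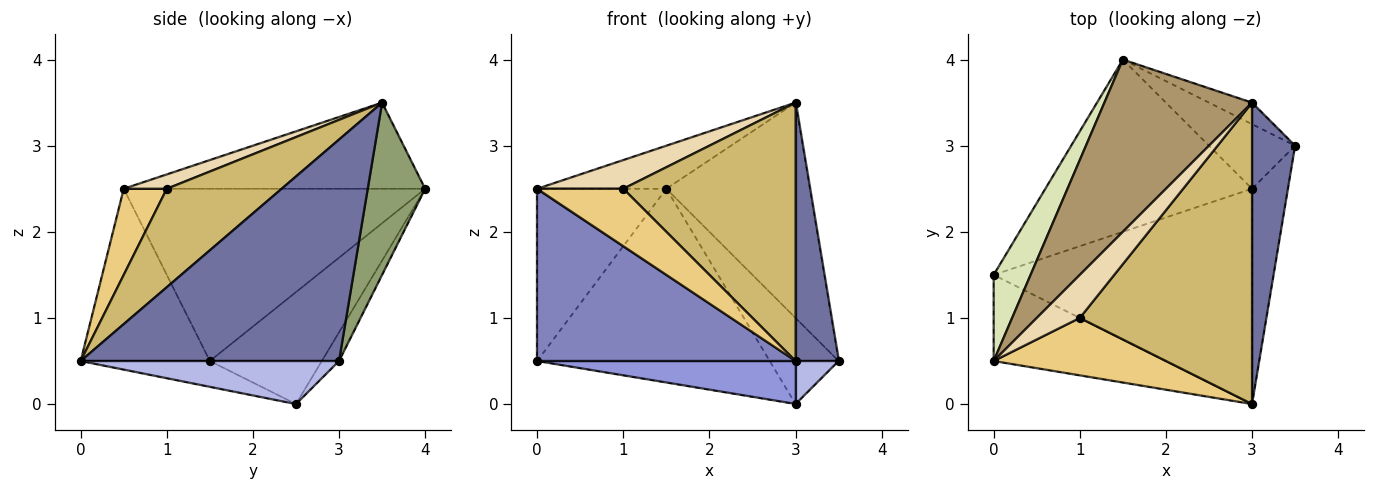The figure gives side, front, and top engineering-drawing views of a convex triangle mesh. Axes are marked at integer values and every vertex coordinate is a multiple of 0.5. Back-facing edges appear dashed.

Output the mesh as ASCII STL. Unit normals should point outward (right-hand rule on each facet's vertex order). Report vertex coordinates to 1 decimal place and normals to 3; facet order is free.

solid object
 facet normal 0.969 -0.161 0.188
  outer loop
   vertex 3.0 3.5 3.5
   vertex 3.0 0.0 0.5
   vertex 3.5 3.0 0.5
  endloop
 endfacet
 facet normal -0.408 -0.816 -0.408
  outer loop
   vertex 0.0 0.5 2.5
   vertex 0.0 1.5 0.5
   vertex 3.0 0.0 0.5
  endloop
 endfacet
 facet normal -0.098 -0.195 -0.976
  outer loop
   vertex 3.0 2.5 0.0
   vertex 3.0 0.0 0.5
   vertex 0.0 1.5 0.5
  endloop
 endfacet
 facet normal 0.762 -0.127 -0.635
  outer loop
   vertex 3.0 2.5 0.0
   vertex 3.5 3.0 0.5
   vertex 3.0 0.0 0.5
  endloop
 endfacet
 facet normal 0.370 0.925 -0.092
  outer loop
   vertex 1.5 4.0 2.5
   vertex 3.0 3.5 3.5
   vertex 3.5 3.0 0.5
  endloop
 endfacet
 facet normal -0.339 0.703 -0.625
  outer loop
   vertex 1.5 4.0 2.5
   vertex 3.0 2.5 0.0
   vertex 0.0 1.5 0.5
  endloop
 endfacet
 facet normal -0.196 0.784 -0.588
  outer loop
   vertex 1.5 4.0 2.5
   vertex 3.5 3.0 0.5
   vertex 3.0 2.5 0.0
  endloop
 endfacet
 facet normal -0.902 0.386 0.193
  outer loop
   vertex 1.5 4.0 2.5
   vertex 0.0 1.5 0.5
   vertex 0.0 0.5 2.5
  endloop
 endfacet
 facet normal -0.493 0.211 0.844
  outer loop
   vertex 1.5 4.0 2.5
   vertex 0.0 0.5 2.5
   vertex 3.0 3.5 3.5
  endloop
 endfacet
 facet normal 0.398 -0.597 0.697
  outer loop
   vertex 1.0 1.0 2.5
   vertex 3.0 0.0 0.5
   vertex 3.0 3.5 3.5
  endloop
 endfacet
 facet normal 0.333 -0.667 0.667
  outer loop
   vertex 1.0 1.0 2.5
   vertex 0.0 0.5 2.5
   vertex 3.0 0.0 0.5
  endloop
 endfacet
 facet normal 0.267 -0.535 0.802
  outer loop
   vertex 1.0 1.0 2.5
   vertex 3.0 3.5 3.5
   vertex 0.0 0.5 2.5
  endloop
 endfacet
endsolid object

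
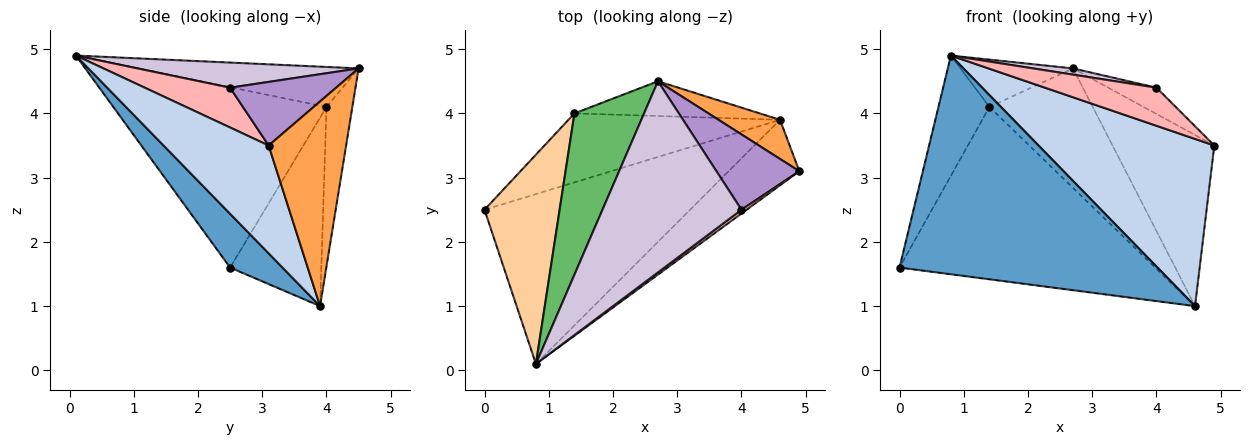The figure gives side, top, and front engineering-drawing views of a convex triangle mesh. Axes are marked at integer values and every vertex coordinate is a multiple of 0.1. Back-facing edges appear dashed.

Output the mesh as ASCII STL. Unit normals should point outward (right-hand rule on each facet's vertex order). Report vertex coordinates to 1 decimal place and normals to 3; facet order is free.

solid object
 facet normal 0.158 -0.780 -0.606
  outer loop
   vertex 4.6 3.9 1.0
   vertex 0.8 0.1 4.9
   vertex 0.0 2.5 1.6
  endloop
 endfacet
 facet normal 0.486 -0.814 -0.319
  outer loop
   vertex 4.6 3.9 1.0
   vertex 4.9 3.1 3.5
   vertex 0.8 0.1 4.9
  endloop
 endfacet
 facet normal 0.596 0.783 0.179
  outer loop
   vertex 4.6 3.9 1.0
   vertex 2.7 4.5 4.7
   vertex 4.9 3.1 3.5
  endloop
 endfacet
 facet normal -0.901 0.216 0.375
  outer loop
   vertex 1.4 4.0 4.1
   vertex 0.0 2.5 1.6
   vertex 0.8 0.1 4.9
  endloop
 endfacet
 facet normal -0.483 0.247 0.840
  outer loop
   vertex 1.4 4.0 4.1
   vertex 0.8 0.1 4.9
   vertex 2.7 4.5 4.7
  endloop
 endfacet
 facet normal -0.314 0.881 -0.353
  outer loop
   vertex 1.4 4.0 4.1
   vertex 4.6 3.9 1.0
   vertex 0.0 2.5 1.6
  endloop
 endfacet
 facet normal -0.234 0.934 -0.271
  outer loop
   vertex 1.4 4.0 4.1
   vertex 2.7 4.5 4.7
   vertex 4.6 3.9 1.0
  endloop
 endfacet
 facet normal 0.606 -0.792 0.078
  outer loop
   vertex 4.0 2.5 4.4
   vertex 0.8 0.1 4.9
   vertex 4.9 3.1 3.5
  endloop
 endfacet
 facet normal 0.587 0.267 0.765
  outer loop
   vertex 4.0 2.5 4.4
   vertex 4.9 3.1 3.5
   vertex 2.7 4.5 4.7
  endloop
 endfacet
 facet normal 0.178 -0.032 0.984
  outer loop
   vertex 4.0 2.5 4.4
   vertex 2.7 4.5 4.7
   vertex 0.8 0.1 4.9
  endloop
 endfacet
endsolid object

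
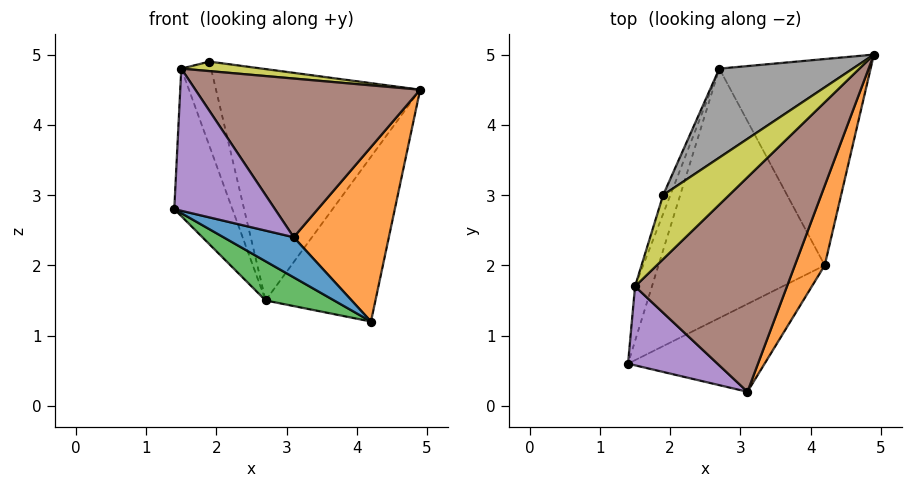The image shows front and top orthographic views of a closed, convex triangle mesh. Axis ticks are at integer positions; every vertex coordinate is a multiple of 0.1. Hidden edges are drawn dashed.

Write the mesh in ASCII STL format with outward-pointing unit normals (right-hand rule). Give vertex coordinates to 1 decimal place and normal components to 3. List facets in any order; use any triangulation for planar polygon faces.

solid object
 facet normal -0.298 -0.397 -0.868
  outer loop
   vertex 4.2 2.0 1.2
   vertex 3.1 0.2 2.4
   vertex 1.4 0.6 2.8
  endloop
 endfacet
 facet normal 0.889 -0.417 0.190
  outer loop
   vertex 4.2 2.0 1.2
   vertex 4.9 5.0 4.5
   vertex 3.1 0.2 2.4
  endloop
 endfacet
 facet normal -0.438 -0.139 -0.888
  outer loop
   vertex 2.7 4.8 1.5
   vertex 4.2 2.0 1.2
   vertex 1.4 0.6 2.8
  endloop
 endfacet
 facet normal 0.710 0.439 -0.550
  outer loop
   vertex 2.7 4.8 1.5
   vertex 4.9 5.0 4.5
   vertex 4.2 2.0 1.2
  endloop
 endfacet
 facet normal -0.091 -0.871 0.483
  outer loop
   vertex 1.5 1.7 4.8
   vertex 1.4 0.6 2.8
   vertex 3.1 0.2 2.4
  endloop
 endfacet
 facet normal 0.544 -0.499 0.675
  outer loop
   vertex 1.5 1.7 4.8
   vertex 3.1 0.2 2.4
   vertex 4.9 5.0 4.5
  endloop
 endfacet
 facet normal -0.959 0.266 -0.099
  outer loop
   vertex 1.5 1.7 4.8
   vertex 2.7 4.8 1.5
   vertex 1.4 0.6 2.8
  endloop
 endfacet
 facet normal -0.498 0.809 0.311
  outer loop
   vertex 1.9 3.0 4.9
   vertex 4.9 5.0 4.5
   vertex 2.7 4.8 1.5
  endloop
 endfacet
 facet normal 0.224 -0.143 0.964
  outer loop
   vertex 1.9 3.0 4.9
   vertex 1.5 1.7 4.8
   vertex 4.9 5.0 4.5
  endloop
 endfacet
 facet normal -0.952 0.298 -0.066
  outer loop
   vertex 1.9 3.0 4.9
   vertex 2.7 4.8 1.5
   vertex 1.5 1.7 4.8
  endloop
 endfacet
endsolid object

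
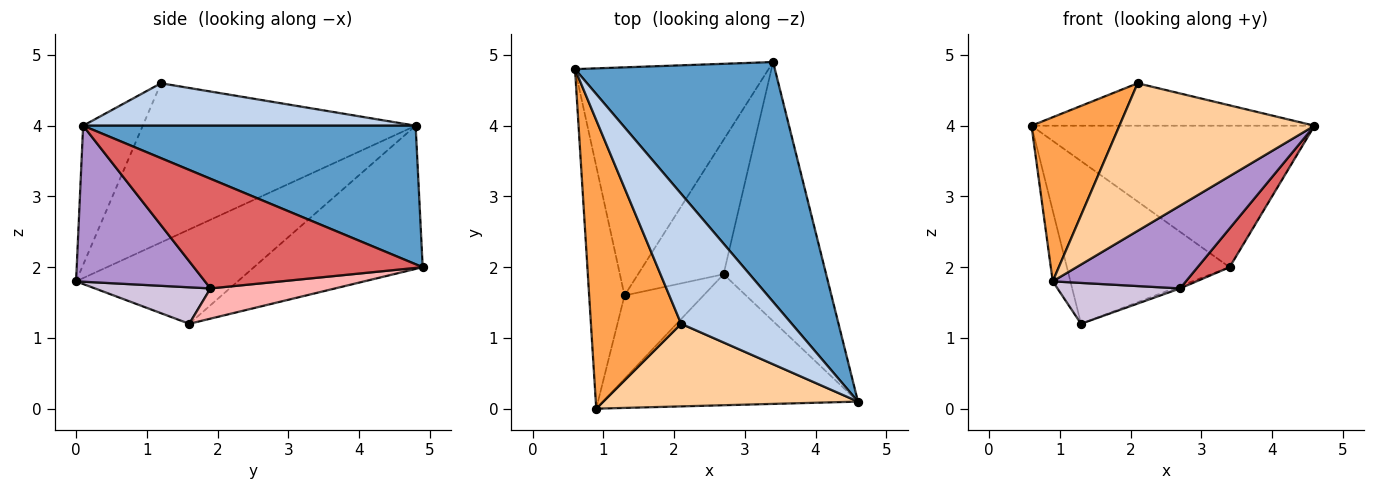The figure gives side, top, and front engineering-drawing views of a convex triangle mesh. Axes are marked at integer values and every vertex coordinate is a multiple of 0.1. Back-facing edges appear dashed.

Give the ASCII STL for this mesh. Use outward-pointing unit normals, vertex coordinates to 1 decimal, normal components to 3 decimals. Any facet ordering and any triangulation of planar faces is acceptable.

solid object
 facet normal 0.513 0.436 0.740
  outer loop
   vertex 3.4 4.9 2.0
   vertex 0.6 4.8 4.0
   vertex 4.6 0.1 4.0
  endloop
 endfacet
 facet normal 0.343 0.292 0.893
  outer loop
   vertex 2.1 1.2 4.6
   vertex 4.6 0.1 4.0
   vertex 0.6 4.8 4.0
  endloop
 endfacet
 facet normal -0.838 -0.270 0.475
  outer loop
   vertex 2.1 1.2 4.6
   vertex 0.6 4.8 4.0
   vertex 0.9 0.0 1.8
  endloop
 endfacet
 facet normal -0.258 -0.843 0.472
  outer loop
   vertex 2.1 1.2 4.6
   vertex 0.9 0.0 1.8
   vertex 4.6 0.1 4.0
  endloop
 endfacet
 facet normal -0.931 0.102 -0.349
  outer loop
   vertex 1.3 1.6 1.2
   vertex 0.9 0.0 1.8
   vertex 0.6 4.8 4.0
  endloop
 endfacet
 facet normal -0.516 0.497 -0.697
  outer loop
   vertex 1.3 1.6 1.2
   vertex 0.6 4.8 4.0
   vertex 3.4 4.9 2.0
  endloop
 endfacet
 facet normal 0.726 -0.102 -0.680
  outer loop
   vertex 2.7 1.9 1.7
   vertex 3.4 4.9 2.0
   vertex 4.6 0.1 4.0
  endloop
 endfacet
 facet normal 0.333 0.017 -0.943
  outer loop
   vertex 2.7 1.9 1.7
   vertex 1.3 1.6 1.2
   vertex 3.4 4.9 2.0
  endloop
 endfacet
 facet normal 0.459 -0.475 -0.751
  outer loop
   vertex 2.7 1.9 1.7
   vertex 4.6 0.1 4.0
   vertex 0.9 0.0 1.8
  endloop
 endfacet
 facet normal 0.383 -0.407 -0.829
  outer loop
   vertex 2.7 1.9 1.7
   vertex 0.9 0.0 1.8
   vertex 1.3 1.6 1.2
  endloop
 endfacet
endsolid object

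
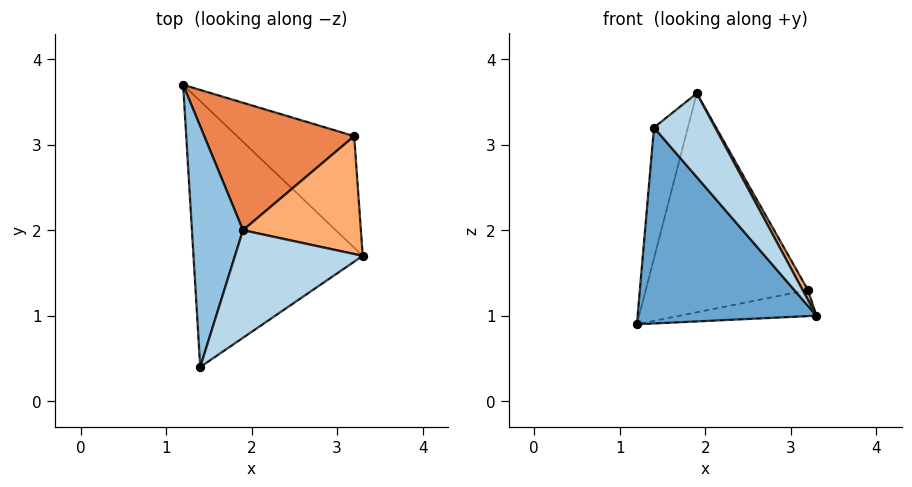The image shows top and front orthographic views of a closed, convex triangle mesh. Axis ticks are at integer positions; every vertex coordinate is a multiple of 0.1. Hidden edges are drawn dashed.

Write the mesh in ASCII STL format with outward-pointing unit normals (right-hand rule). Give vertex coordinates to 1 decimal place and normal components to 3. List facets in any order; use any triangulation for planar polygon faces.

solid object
 facet normal -0.466 -0.525 -0.712
  outer loop
   vertex 1.4 0.4 3.2
   vertex 1.2 3.7 0.9
   vertex 3.3 1.7 1.0
  endloop
 endfacet
 facet normal -0.912 0.195 0.360
  outer loop
   vertex 1.9 2.0 3.6
   vertex 1.2 3.7 0.9
   vertex 1.4 0.4 3.2
  endloop
 endfacet
 facet normal 0.800 -0.368 0.473
  outer loop
   vertex 1.9 2.0 3.6
   vertex 1.4 0.4 3.2
   vertex 3.3 1.7 1.0
  endloop
 endfacet
 facet normal 0.254 0.220 -0.942
  outer loop
   vertex 3.2 3.1 1.3
   vertex 3.3 1.7 1.0
   vertex 1.2 3.7 0.9
  endloop
 endfacet
 facet normal 0.157 0.854 0.497
  outer loop
   vertex 3.2 3.1 1.3
   vertex 1.2 3.7 0.9
   vertex 1.9 2.0 3.6
  endloop
 endfacet
 facet normal 0.878 -0.040 0.477
  outer loop
   vertex 3.2 3.1 1.3
   vertex 1.9 2.0 3.6
   vertex 3.3 1.7 1.0
  endloop
 endfacet
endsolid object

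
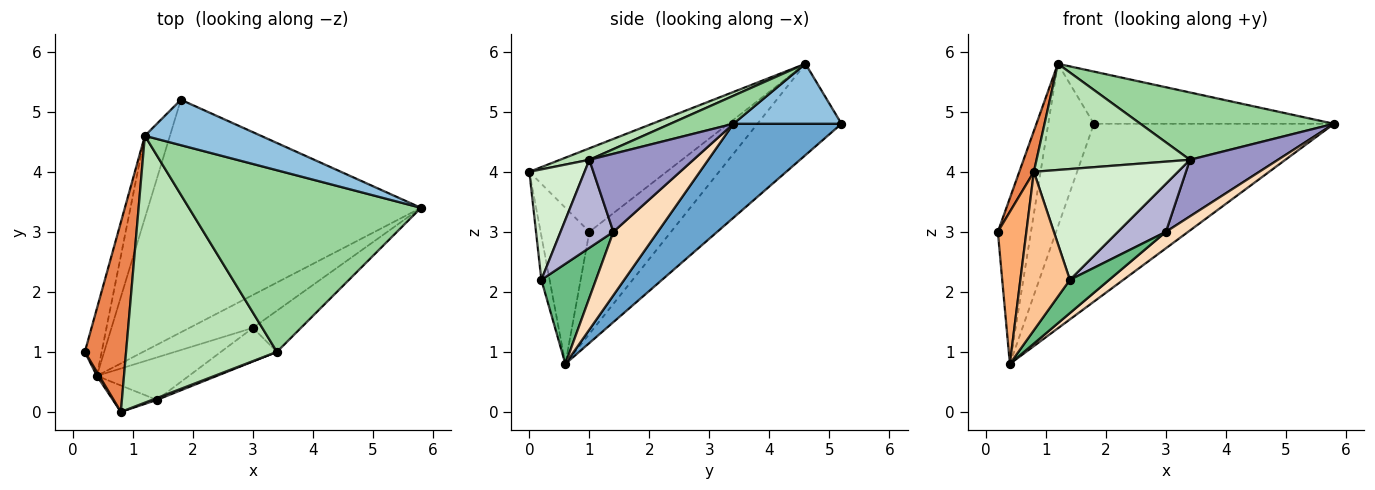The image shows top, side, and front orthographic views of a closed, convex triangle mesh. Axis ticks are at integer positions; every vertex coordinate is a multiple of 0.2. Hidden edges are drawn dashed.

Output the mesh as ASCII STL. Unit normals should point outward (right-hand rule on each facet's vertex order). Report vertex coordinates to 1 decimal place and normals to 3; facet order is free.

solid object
 facet normal 0.264 0.586 -0.766
  outer loop
   vertex 0.4 0.6 0.8
   vertex 1.8 5.2 4.8
   vertex 5.8 3.4 4.8
  endloop
 endfacet
 facet normal 0.321 0.714 0.622
  outer loop
   vertex 1.2 4.6 5.8
   vertex 5.8 3.4 4.8
   vertex 1.8 5.2 4.8
  endloop
 endfacet
 facet normal -0.916 0.372 -0.151
  outer loop
   vertex 1.2 4.6 5.8
   vertex 0.4 0.6 0.8
   vertex 0.2 1.0 3.0
  endloop
 endfacet
 facet normal -0.854 0.464 -0.234
  outer loop
   vertex 1.2 4.6 5.8
   vertex 1.8 5.2 4.8
   vertex 0.4 0.6 0.8
  endloop
 endfacet
 facet normal -0.893 -0.095 0.441
  outer loop
   vertex 0.8 0.0 4.0
   vertex 1.2 4.6 5.8
   vertex 0.2 1.0 3.0
  endloop
 endfacet
 facet normal -0.863 -0.505 0.013
  outer loop
   vertex 0.8 0.0 4.0
   vertex 0.2 1.0 3.0
   vertex 0.4 0.6 0.8
  endloop
 endfacet
 facet normal -0.162 -0.973 -0.162
  outer loop
   vertex 0.8 0.0 4.0
   vertex 0.4 0.6 0.8
   vertex 1.4 0.2 2.2
  endloop
 endfacet
 facet normal 0.667 -0.333 -0.667
  outer loop
   vertex 3.0 1.4 3.0
   vertex 0.4 0.6 0.8
   vertex 5.8 3.4 4.8
  endloop
 endfacet
 facet normal 0.650 -0.468 -0.598
  outer loop
   vertex 3.0 1.4 3.0
   vertex 1.4 0.2 2.2
   vertex 0.4 0.6 0.8
  endloop
 endfacet
 facet normal 0.112 -0.345 0.932
  outer loop
   vertex 3.4 1.0 4.2
   vertex 5.8 3.4 4.8
   vertex 1.2 4.6 5.8
  endloop
 endfacet
 facet normal 0.071 -0.369 0.927
  outer loop
   vertex 3.4 1.0 4.2
   vertex 1.2 4.6 5.8
   vertex 0.8 0.0 4.0
  endloop
 endfacet
 facet normal 0.358 -0.934 0.016
  outer loop
   vertex 3.4 1.0 4.2
   vertex 0.8 0.0 4.0
   vertex 1.4 0.2 2.2
  endloop
 endfacet
 facet normal 0.691 -0.585 -0.425
  outer loop
   vertex 3.4 1.0 4.2
   vertex 3.0 1.4 3.0
   vertex 5.8 3.4 4.8
  endloop
 endfacet
 facet normal 0.669 -0.609 -0.426
  outer loop
   vertex 3.4 1.0 4.2
   vertex 1.4 0.2 2.2
   vertex 3.0 1.4 3.0
  endloop
 endfacet
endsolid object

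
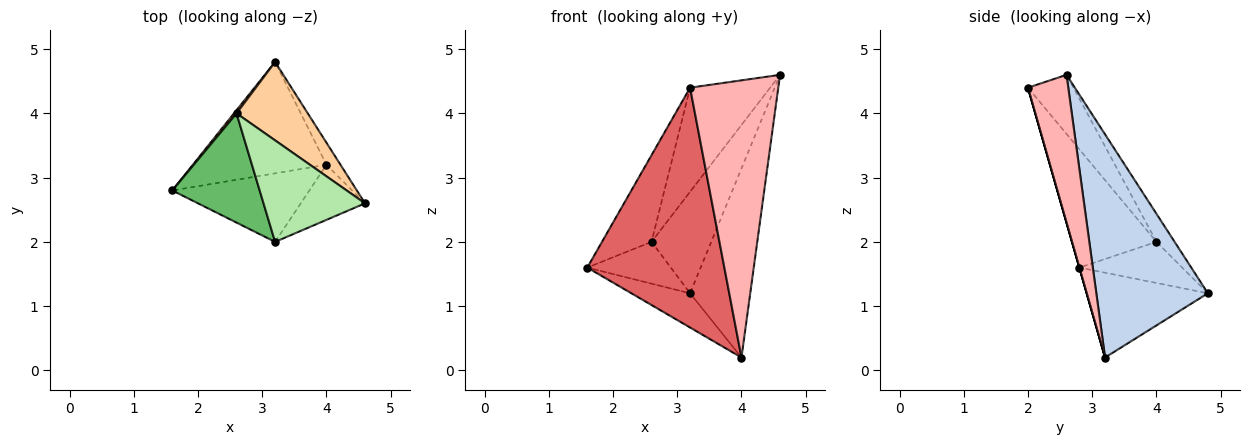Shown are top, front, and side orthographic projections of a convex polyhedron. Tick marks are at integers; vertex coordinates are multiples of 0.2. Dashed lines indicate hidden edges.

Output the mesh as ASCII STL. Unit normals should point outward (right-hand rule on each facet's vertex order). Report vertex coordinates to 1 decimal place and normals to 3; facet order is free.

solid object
 facet normal -0.519 0.251 -0.817
  outer loop
   vertex 4.0 3.2 0.2
   vertex 1.6 2.8 1.6
   vertex 3.2 4.8 1.2
  endloop
 endfacet
 facet normal 0.879 0.474 -0.055
  outer loop
   vertex 4.0 3.2 0.2
   vertex 3.2 4.8 1.2
   vertex 4.6 2.6 4.6
  endloop
 endfacet
 facet normal -0.775 0.630 0.048
  outer loop
   vertex 2.6 4.0 2.0
   vertex 3.2 4.8 1.2
   vertex 1.6 2.8 1.6
  endloop
 endfacet
 facet normal -0.234 0.770 0.594
  outer loop
   vertex 2.6 4.0 2.0
   vertex 4.6 2.6 4.6
   vertex 3.2 4.8 1.2
  endloop
 endfacet
 facet normal -0.727 0.427 0.538
  outer loop
   vertex 3.2 2.0 4.4
   vertex 2.6 4.0 2.0
   vertex 1.6 2.8 1.6
  endloop
 endfacet
 facet normal -0.377 0.663 0.647
  outer loop
   vertex 3.2 2.0 4.4
   vertex 4.6 2.6 4.6
   vertex 2.6 4.0 2.0
  endloop
 endfacet
 facet normal 0.000 -0.962 -0.275
  outer loop
   vertex 3.2 2.0 4.4
   vertex 1.6 2.8 1.6
   vertex 4.0 3.2 0.2
  endloop
 endfacet
 facet normal 0.409 -0.895 -0.178
  outer loop
   vertex 3.2 2.0 4.4
   vertex 4.0 3.2 0.2
   vertex 4.6 2.6 4.6
  endloop
 endfacet
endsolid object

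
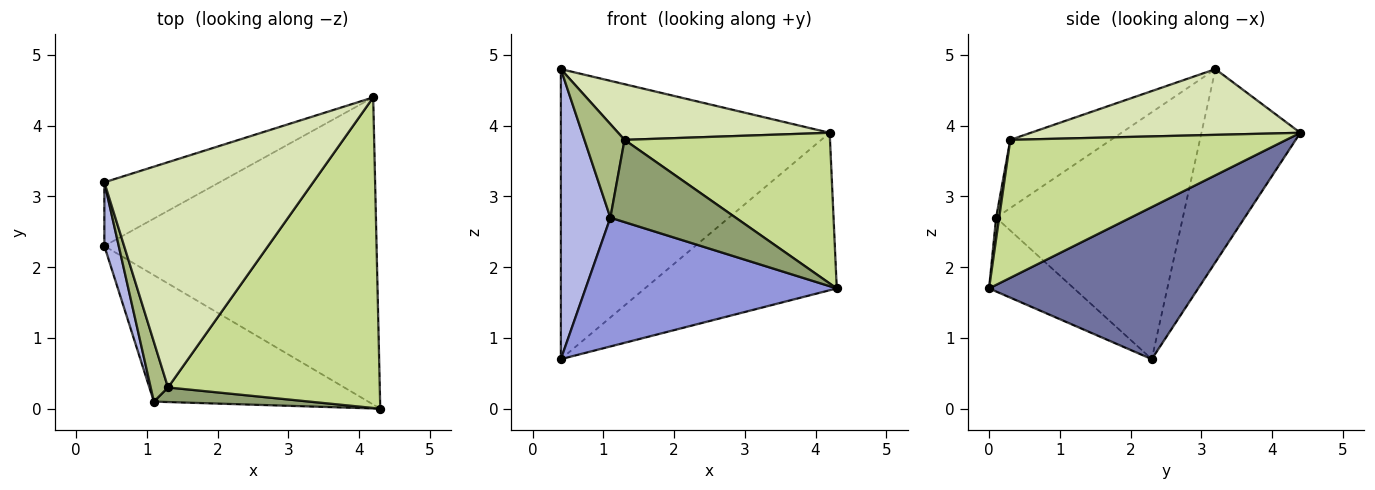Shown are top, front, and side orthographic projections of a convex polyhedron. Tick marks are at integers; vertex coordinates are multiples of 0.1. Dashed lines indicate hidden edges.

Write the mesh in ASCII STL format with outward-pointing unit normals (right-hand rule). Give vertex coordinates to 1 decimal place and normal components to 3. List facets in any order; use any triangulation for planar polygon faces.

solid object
 facet normal 0.445 0.409 -0.797
  outer loop
   vertex 4.2 4.4 3.9
   vertex 4.3 0.0 1.7
   vertex 0.4 2.3 0.7
  endloop
 endfacet
 facet normal -0.338 0.919 -0.202
  outer loop
   vertex 0.4 3.2 4.8
   vertex 4.2 4.4 3.9
   vertex 0.4 2.3 0.7
  endloop
 endfacet
 facet normal -0.234 -0.694 -0.681
  outer loop
   vertex 1.1 0.1 2.7
   vertex 0.4 2.3 0.7
   vertex 4.3 0.0 1.7
  endloop
 endfacet
 facet normal -0.965 -0.256 0.056
  outer loop
   vertex 1.1 0.1 2.7
   vertex 0.4 3.2 4.8
   vertex 0.4 2.3 0.7
  endloop
 endfacet
 facet normal 0.024 -0.984 0.175
  outer loop
   vertex 1.3 0.3 3.8
   vertex 1.1 0.1 2.7
   vertex 4.3 0.0 1.7
  endloop
 endfacet
 facet normal -0.904 -0.360 0.230
  outer loop
   vertex 1.3 0.3 3.8
   vertex 0.4 3.2 4.8
   vertex 1.1 0.1 2.7
  endloop
 endfacet
 facet normal 0.506 -0.377 0.776
  outer loop
   vertex 1.3 0.3 3.8
   vertex 4.3 0.0 1.7
   vertex 4.2 4.4 3.9
  endloop
 endfacet
 facet normal 0.292 -0.229 0.928
  outer loop
   vertex 1.3 0.3 3.8
   vertex 4.2 4.4 3.9
   vertex 0.4 3.2 4.8
  endloop
 endfacet
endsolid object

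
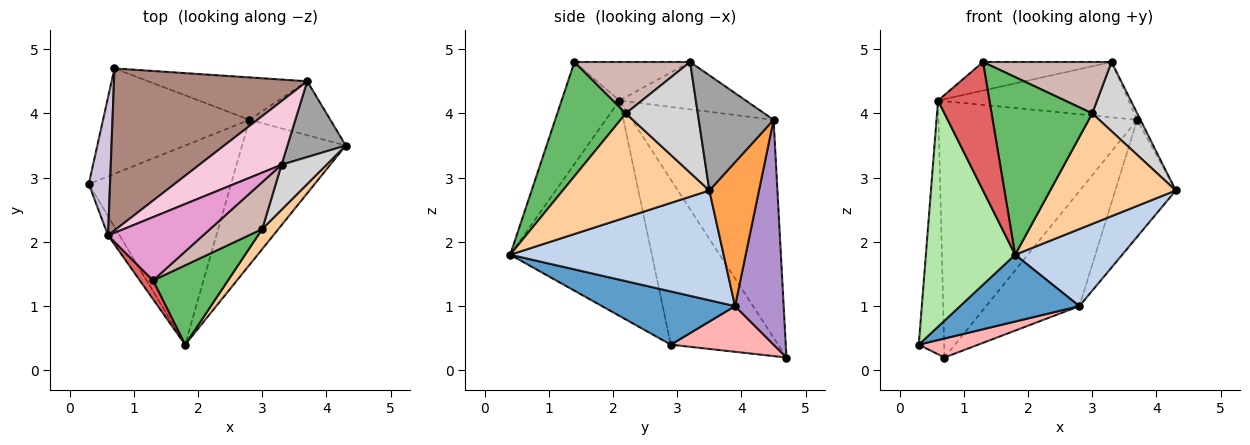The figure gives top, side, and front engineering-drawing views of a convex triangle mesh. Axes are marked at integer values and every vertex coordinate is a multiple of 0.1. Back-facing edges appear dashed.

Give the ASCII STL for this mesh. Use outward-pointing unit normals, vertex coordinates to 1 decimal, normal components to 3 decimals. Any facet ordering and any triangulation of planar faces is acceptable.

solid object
 facet normal 0.334 -0.300 -0.894
  outer loop
   vertex 2.8 3.9 1.0
   vertex 1.8 0.4 1.8
   vertex 0.3 2.9 0.4
  endloop
 endfacet
 facet normal 0.683 -0.343 -0.645
  outer loop
   vertex 2.8 3.9 1.0
   vertex 4.3 3.5 2.8
   vertex 1.8 0.4 1.8
  endloop
 endfacet
 facet normal 0.597 0.728 -0.336
  outer loop
   vertex 2.8 3.9 1.0
   vertex 3.7 4.5 3.9
   vertex 4.3 3.5 2.8
  endloop
 endfacet
 facet normal 0.754 -0.646 0.117
  outer loop
   vertex 3.0 2.2 4.0
   vertex 1.8 0.4 1.8
   vertex 4.3 3.5 2.8
  endloop
 endfacet
 facet normal 0.528 -0.775 0.346
  outer loop
   vertex 3.0 2.2 4.0
   vertex 1.3 1.4 4.8
   vertex 1.8 0.4 1.8
  endloop
 endfacet
 facet normal -0.845 -0.533 -0.045
  outer loop
   vertex 0.6 2.1 4.2
   vertex 0.3 2.9 0.4
   vertex 1.8 0.4 1.8
  endloop
 endfacet
 facet normal -0.744 -0.661 0.096
  outer loop
   vertex 0.6 2.1 4.2
   vertex 1.8 0.4 1.8
   vertex 1.3 1.4 4.8
  endloop
 endfacet
 facet normal 0.294 -0.170 -0.941
  outer loop
   vertex 0.7 4.7 0.2
   vertex 2.8 3.9 1.0
   vertex 0.3 2.9 0.4
  endloop
 endfacet
 facet normal 0.439 0.843 -0.311
  outer loop
   vertex 0.7 4.7 0.2
   vertex 3.7 4.5 3.9
   vertex 2.8 3.9 1.0
  endloop
 endfacet
 facet normal -0.966 0.228 0.124
  outer loop
   vertex 0.7 4.7 0.2
   vertex 0.3 2.9 0.4
   vertex 0.6 2.1 4.2
  endloop
 endfacet
 facet normal -0.516 0.724 0.458
  outer loop
   vertex 0.7 4.7 0.2
   vertex 0.6 2.1 4.2
   vertex 3.7 4.5 3.9
  endloop
 endfacet
 facet normal 0.554 -0.615 0.561
  outer loop
   vertex 3.3 3.2 4.8
   vertex 1.3 1.4 4.8
   vertex 3.0 2.2 4.0
  endloop
 endfacet
 facet normal -0.347 0.386 0.855
  outer loop
   vertex 3.3 3.2 4.8
   vertex 0.6 2.1 4.2
   vertex 1.3 1.4 4.8
  endloop
 endfacet
 facet normal -0.399 0.602 0.692
  outer loop
   vertex 3.3 3.2 4.8
   vertex 3.7 4.5 3.9
   vertex 0.6 2.1 4.2
  endloop
 endfacet
 facet normal 0.891 0.038 0.451
  outer loop
   vertex 3.3 3.2 4.8
   vertex 4.3 3.5 2.8
   vertex 3.7 4.5 3.9
  endloop
 endfacet
 facet normal 0.802 -0.501 0.326
  outer loop
   vertex 3.3 3.2 4.8
   vertex 3.0 2.2 4.0
   vertex 4.3 3.5 2.8
  endloop
 endfacet
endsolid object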